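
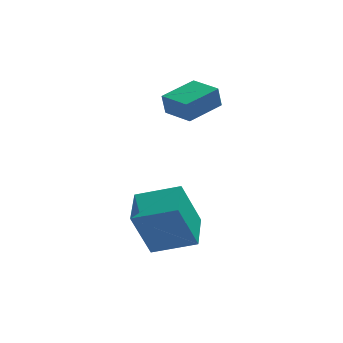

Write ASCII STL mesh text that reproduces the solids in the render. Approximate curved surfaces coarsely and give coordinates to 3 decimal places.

solid 
facet normal -0.910 0.261 -0.321
outer loop
vertex -3.25 -4.191 -0.9
vertex -2.917 -2.638 -0.584
vertex -2.504 -3.96 -2.827
endloop
endfacet
facet normal -0.205 -0.959 -0.194
outer loop
vertex -0.883 -4.422 -2.256
vertex -3.25 -4.191 -0.9
vertex -2.504 -3.96 -2.827
endloop
endfacet
facet normal -0.911 0.260 -0.321
outer loop
vertex -2.504 -3.96 -2.827
vertex -2.917 -2.638 -0.584
vertex -2.171 -2.406 -2.512
endloop
endfacet
facet normal 0.358 0.111 -0.927
outer loop
vertex -2.171 -2.406 -2.512
vertex -0.883 -4.422 -2.256
vertex -2.504 -3.96 -2.827
endloop
endfacet
facet normal -0.358 -0.112 0.927
outer loop
vertex -3.25 -4.191 -0.9
vertex -1.296 -3.1 -0.013
vertex -2.917 -2.638 -0.584
endloop
endfacet
facet normal -0.205 -0.959 -0.195
outer loop
vertex -1.629 -4.654 -0.328
vertex -3.25 -4.191 -0.9
vertex -0.883 -4.422 -2.256
endloop
endfacet
facet normal -0.359 -0.111 0.927
outer loop
vertex -1.629 -4.654 -0.328
vertex -1.296 -3.1 -0.013
vertex -3.25 -4.191 -0.9
endloop
endfacet
facet normal 0.205 0.959 0.195
outer loop
vertex -2.917 -2.638 -0.584
vertex -1.296 -3.1 -0.013
vertex -2.171 -2.406 -2.512
endloop
endfacet
facet normal 0.359 0.112 -0.927
outer loop
vertex -0.55 -2.869 -1.94
vertex -0.883 -4.422 -2.256
vertex -2.171 -2.406 -2.512
endloop
endfacet
facet normal 0.205 0.959 0.194
outer loop
vertex -2.171 -2.406 -2.512
vertex -1.296 -3.1 -0.013
vertex -0.55 -2.869 -1.94
endloop
endfacet
facet normal 0.911 -0.261 0.321
outer loop
vertex -0.55 -2.869 -1.94
vertex -1.629 -4.654 -0.328
vertex -0.883 -4.422 -2.256
endloop
endfacet
facet normal 0.911 -0.260 0.321
outer loop
vertex -1.296 -3.1 -0.013
vertex -1.629 -4.654 -0.328
vertex -0.55 -2.869 -1.94
endloop
endfacet
facet normal -0.568 0.823 -0.022
outer loop
vertex -1.542 0.303 2.907
vertex -0.218 1.224 3.208
vertex -1.391 0.383 2.003
endloop
endfacet
facet normal -0.807 -0.561 -0.184
outer loop
vertex -0.642 -0.704 2.032
vertex -1.542 0.303 2.907
vertex -1.391 0.383 2.003
endloop
endfacet
facet normal -0.567 0.823 -0.022
outer loop
vertex -1.391 0.383 2.003
vertex -0.218 1.224 3.208
vertex -0.068 1.303 2.304
endloop
endfacet
facet normal 0.163 0.086 -0.983
outer loop
vertex -0.068 1.303 2.304
vertex -0.642 -0.704 2.032
vertex -1.391 0.383 2.003
endloop
endfacet
facet normal -0.163 -0.086 0.983
outer loop
vertex -1.542 0.303 2.907
vertex 0.531 0.137 3.237
vertex -0.218 1.224 3.208
endloop
endfacet
facet normal -0.807 -0.562 -0.183
outer loop
vertex -0.792 -0.783 2.936
vertex -1.542 0.303 2.907
vertex -0.642 -0.704 2.032
endloop
endfacet
facet normal -0.163 -0.087 0.983
outer loop
vertex -0.792 -0.783 2.936
vertex 0.531 0.137 3.237
vertex -1.542 0.303 2.907
endloop
endfacet
facet normal 0.807 0.561 0.183
outer loop
vertex -0.218 1.224 3.208
vertex 0.531 0.137 3.237
vertex -0.068 1.303 2.304
endloop
endfacet
facet normal 0.163 0.087 -0.983
outer loop
vertex 0.682 0.217 2.333
vertex -0.642 -0.704 2.032
vertex -0.068 1.303 2.304
endloop
endfacet
facet normal 0.806 0.562 0.184
outer loop
vertex -0.068 1.303 2.304
vertex 0.531 0.137 3.237
vertex 0.682 0.217 2.333
endloop
endfacet
facet normal 0.567 -0.823 0.022
outer loop
vertex 0.682 0.217 2.333
vertex -0.792 -0.783 2.936
vertex -0.642 -0.704 2.032
endloop
endfacet
facet normal 0.567 -0.823 0.022
outer loop
vertex 0.531 0.137 3.237
vertex -0.792 -0.783 2.936
vertex 0.682 0.217 2.333
endloop
endfacet

endsolid


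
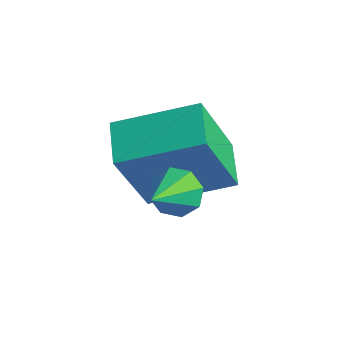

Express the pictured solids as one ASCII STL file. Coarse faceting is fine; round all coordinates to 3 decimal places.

solid 
facet normal -0.579 -0.744 -0.332
outer loop
vertex 1.599 1.953 -0.563
vertex 0.711 2.531 -0.309
vertex 1.605 2.757 -2.373
endloop
endfacet
facet normal 0.815 -0.531 -0.233
outer loop
vertex 2.689 4.149 -1.751
vertex 1.599 1.953 -0.563
vertex 1.605 2.757 -2.373
endloop
endfacet
facet normal -0.580 -0.743 -0.333
outer loop
vertex 1.605 2.757 -2.373
vertex 0.711 2.531 -0.309
vertex 0.717 3.336 -2.118
endloop
endfacet
facet normal 0.003 0.406 -0.914
outer loop
vertex 0.717 3.336 -2.118
vertex 2.689 4.149 -1.751
vertex 1.605 2.757 -2.373
endloop
endfacet
facet normal -0.003 -0.406 0.914
outer loop
vertex 1.599 1.953 -0.563
vertex 1.795 3.923 0.313
vertex 0.711 2.531 -0.309
endloop
endfacet
facet normal 0.815 -0.531 -0.233
outer loop
vertex 2.683 3.344 0.058
vertex 1.599 1.953 -0.563
vertex 2.689 4.149 -1.751
endloop
endfacet
facet normal -0.002 -0.406 0.914
outer loop
vertex 2.683 3.344 0.058
vertex 1.795 3.923 0.313
vertex 1.599 1.953 -0.563
endloop
endfacet
facet normal -0.815 0.530 0.233
outer loop
vertex 0.711 2.531 -0.309
vertex 1.795 3.923 0.313
vertex 0.717 3.336 -2.118
endloop
endfacet
facet normal 0.003 0.406 -0.914
outer loop
vertex 1.801 4.727 -1.497
vertex 2.689 4.149 -1.751
vertex 0.717 3.336 -2.118
endloop
endfacet
facet normal -0.815 0.531 0.233
outer loop
vertex 0.717 3.336 -2.118
vertex 1.795 3.923 0.313
vertex 1.801 4.727 -1.497
endloop
endfacet
facet normal 0.579 0.744 0.333
outer loop
vertex 1.801 4.727 -1.497
vertex 2.683 3.344 0.058
vertex 2.689 4.149 -1.751
endloop
endfacet
facet normal 0.580 0.744 0.332
outer loop
vertex 1.795 3.923 0.313
vertex 2.683 3.344 0.058
vertex 1.801 4.727 -1.497
endloop
endfacet
facet normal -0.382 0.719 -0.581
outer loop
vertex 3.248 2.826 -0.554
vertex 2.875 2.462 -0.759
vertex 2.884 2.817 -0.326
endloop
endfacet
facet normal 0.482 0.389 0.785
outer loop
vertex 3.248 2.826 -0.554
vertex 2.884 2.817 -0.326
vertex 3.385 1.498 0.019
endloop
endfacet
facet normal -0.380 0.719 -0.582
outer loop
vertex 2.884 2.817 -0.326
vertex 2.875 2.462 -0.759
vertex 2.515 2.6 -0.353
endloop
endfacet
facet normal -0.179 0.185 0.966
outer loop
vertex 2.884 2.817 -0.326
vertex 2.515 2.6 -0.353
vertex 3.385 1.498 0.019
endloop
endfacet
facet normal -0.381 0.718 -0.582
outer loop
vertex 2.515 2.6 -0.353
vertex 2.875 2.462 -0.759
vertex 2.357 2.302 -0.617
endloop
endfacet
facet normal -0.653 -0.278 0.704
outer loop
vertex 2.515 2.6 -0.353
vertex 2.357 2.302 -0.617
vertex 3.385 1.498 0.019
endloop
endfacet
facet normal -0.381 0.719 -0.581
outer loop
vertex 2.357 2.302 -0.617
vertex 2.875 2.462 -0.759
vertex 2.502 2.098 -0.965
endloop
endfacet
facet normal -0.665 -0.731 0.151
outer loop
vertex 2.357 2.302 -0.617
vertex 2.502 2.098 -0.965
vertex 3.385 1.498 0.019
endloop
endfacet
facet normal -0.381 0.719 -0.581
outer loop
vertex 2.502 2.098 -0.965
vertex 2.875 2.462 -0.759
vertex 2.865 2.107 -1.192
endloop
endfacet
facet normal -0.207 -0.907 -0.367
outer loop
vertex 2.502 2.098 -0.965
vertex 2.865 2.107 -1.192
vertex 3.385 1.498 0.019
endloop
endfacet
facet normal -0.382 0.719 -0.581
outer loop
vertex 2.865 2.107 -1.192
vertex 2.875 2.462 -0.759
vertex 3.234 2.324 -1.166
endloop
endfacet
facet normal 0.452 -0.704 -0.548
outer loop
vertex 2.865 2.107 -1.192
vertex 3.234 2.324 -1.166
vertex 3.385 1.498 0.019
endloop
endfacet
facet normal -0.382 0.719 -0.581
outer loop
vertex 3.234 2.324 -1.166
vertex 2.875 2.462 -0.759
vertex 3.392 2.621 -0.902
endloop
endfacet
facet normal 0.928 -0.240 -0.285
outer loop
vertex 3.234 2.324 -1.166
vertex 3.392 2.621 -0.902
vertex 3.385 1.498 0.019
endloop
endfacet
facet normal -0.382 0.719 -0.581
outer loop
vertex 3.392 2.621 -0.902
vertex 2.875 2.462 -0.759
vertex 3.248 2.826 -0.554
endloop
endfacet
facet normal 0.941 0.211 0.265
outer loop
vertex 3.392 2.621 -0.902
vertex 3.248 2.826 -0.554
vertex 3.385 1.498 0.019
endloop
endfacet

endsolid


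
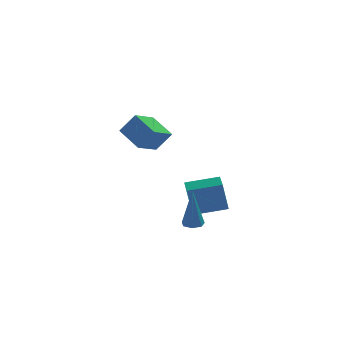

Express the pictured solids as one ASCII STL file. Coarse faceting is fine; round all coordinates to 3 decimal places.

solid 
facet normal -0.582 0.126 -0.804
outer loop
vertex -1.436 -3.435 3.329
vertex -2.145 -2.406 4.003
vertex -0.556 -2.507 2.837
endloop
endfacet
facet normal 0.499 -0.725 -0.475
outer loop
vertex 0.125 -2.654 3.777
vertex -1.436 -3.435 3.329
vertex -0.556 -2.507 2.837
endloop
endfacet
facet normal -0.582 0.126 -0.804
outer loop
vertex -0.556 -2.507 2.837
vertex -2.145 -2.406 4.003
vertex -1.265 -1.478 3.511
endloop
endfacet
facet normal 0.642 0.677 -0.359
outer loop
vertex -1.265 -1.478 3.511
vertex 0.125 -2.654 3.777
vertex -0.556 -2.507 2.837
endloop
endfacet
facet normal -0.642 -0.677 0.359
outer loop
vertex -1.436 -3.435 3.329
vertex -1.464 -2.553 4.943
vertex -2.145 -2.406 4.003
endloop
endfacet
facet normal 0.499 -0.725 -0.475
outer loop
vertex -0.755 -3.582 4.269
vertex -1.436 -3.435 3.329
vertex 0.125 -2.654 3.777
endloop
endfacet
facet normal -0.642 -0.677 0.359
outer loop
vertex -0.755 -3.582 4.269
vertex -1.464 -2.553 4.943
vertex -1.436 -3.435 3.329
endloop
endfacet
facet normal -0.499 0.725 0.475
outer loop
vertex -2.145 -2.406 4.003
vertex -1.464 -2.553 4.943
vertex -1.265 -1.478 3.511
endloop
endfacet
facet normal 0.642 0.677 -0.359
outer loop
vertex -0.584 -1.625 4.451
vertex 0.125 -2.654 3.777
vertex -1.265 -1.478 3.511
endloop
endfacet
facet normal -0.499 0.725 0.475
outer loop
vertex -1.265 -1.478 3.511
vertex -1.464 -2.553 4.943
vertex -0.584 -1.625 4.451
endloop
endfacet
facet normal 0.582 -0.126 0.804
outer loop
vertex -0.584 -1.625 4.451
vertex -0.755 -3.582 4.269
vertex 0.125 -2.654 3.777
endloop
endfacet
facet normal 0.582 -0.126 0.804
outer loop
vertex -1.464 -2.553 4.943
vertex -0.755 -3.582 4.269
vertex -0.584 -1.625 4.451
endloop
endfacet
facet normal -0.981 0.033 -0.191
outer loop
vertex 1.141 0.189 -0.81
vertex 1.131 0.997 -0.621
vertex 1.491 0.597 -2.538
endloop
endfacet
facet normal 0.012 -0.974 -0.227
outer loop
vertex 3.129 0.543 -2.219
vertex 1.141 0.189 -0.81
vertex 1.491 0.597 -2.538
endloop
endfacet
facet normal -0.981 0.033 -0.191
outer loop
vertex 1.491 0.597 -2.538
vertex 1.131 0.997 -0.621
vertex 1.481 1.405 -2.349
endloop
endfacet
facet normal 0.193 0.226 -0.955
outer loop
vertex 1.481 1.405 -2.349
vertex 3.129 0.543 -2.219
vertex 1.491 0.597 -2.538
endloop
endfacet
facet normal -0.193 -0.226 0.955
outer loop
vertex 1.141 0.189 -0.81
vertex 2.769 0.943 -0.302
vertex 1.131 0.997 -0.621
endloop
endfacet
facet normal 0.012 -0.974 -0.227
outer loop
vertex 2.779 0.135 -0.491
vertex 1.141 0.189 -0.81
vertex 3.129 0.543 -2.219
endloop
endfacet
facet normal -0.193 -0.226 0.955
outer loop
vertex 2.779 0.135 -0.491
vertex 2.769 0.943 -0.302
vertex 1.141 0.189 -0.81
endloop
endfacet
facet normal -0.012 0.974 0.227
outer loop
vertex 1.131 0.997 -0.621
vertex 2.769 0.943 -0.302
vertex 1.481 1.405 -2.349
endloop
endfacet
facet normal 0.193 0.226 -0.955
outer loop
vertex 3.119 1.351 -2.03
vertex 3.129 0.543 -2.219
vertex 1.481 1.405 -2.349
endloop
endfacet
facet normal -0.012 0.974 0.227
outer loop
vertex 1.481 1.405 -2.349
vertex 2.769 0.943 -0.302
vertex 3.119 1.351 -2.03
endloop
endfacet
facet normal 0.981 -0.033 0.191
outer loop
vertex 3.119 1.351 -2.03
vertex 2.779 0.135 -0.491
vertex 3.129 0.543 -2.219
endloop
endfacet
facet normal 0.981 -0.033 0.191
outer loop
vertex 2.769 0.943 -0.302
vertex 2.779 0.135 -0.491
vertex 3.119 1.351 -2.03
endloop
endfacet
facet normal 0.029 0.109 -0.994
outer loop
vertex 1.487 -2.248 -2.078
vertex 1.162 -1.844 -2.043
vertex 1.681 -1.844 -2.028
endloop
endfacet
facet normal 0.875 -0.444 0.193
outer loop
vertex 1.487 -2.248 -2.078
vertex 1.681 -1.844 -2.028
vertex 1.098 -2.076 0.083
endloop
endfacet
facet normal 0.029 0.107 -0.994
outer loop
vertex 1.681 -1.844 -2.028
vertex 1.162 -1.844 -2.043
vertex 1.484 -1.44 -1.99
endloop
endfacet
facet normal 0.872 0.398 0.285
outer loop
vertex 1.681 -1.844 -2.028
vertex 1.484 -1.44 -1.99
vertex 1.098 -2.076 0.083
endloop
endfacet
facet normal 0.029 0.107 -0.994
outer loop
vertex 1.484 -1.44 -1.99
vertex 1.162 -1.844 -2.043
vertex 1.044 -1.34 -1.992
endloop
endfacet
facet normal 0.208 0.923 0.322
outer loop
vertex 1.484 -1.44 -1.99
vertex 1.044 -1.34 -1.992
vertex 1.098 -2.076 0.083
endloop
endfacet
facet normal 0.030 0.108 -0.994
outer loop
vertex 1.044 -1.34 -1.992
vertex 1.162 -1.844 -2.043
vertex 0.692 -1.62 -2.033
endloop
endfacet
facet normal -0.618 0.736 0.277
outer loop
vertex 1.044 -1.34 -1.992
vertex 0.692 -1.62 -2.033
vertex 1.098 -2.076 0.083
endloop
endfacet
facet normal 0.031 0.109 -0.994
outer loop
vertex 0.692 -1.62 -2.033
vertex 1.162 -1.844 -2.043
vertex 0.694 -2.069 -2.082
endloop
endfacet
facet normal -0.983 -0.024 0.183
outer loop
vertex 0.692 -1.62 -2.033
vertex 0.694 -2.069 -2.082
vertex 1.098 -2.076 0.083
endloop
endfacet
facet normal 0.030 0.109 -0.994
outer loop
vertex 0.694 -2.069 -2.082
vertex 1.162 -1.844 -2.043
vertex 1.048 -2.348 -2.102
endloop
endfacet
facet normal -0.611 -0.784 0.112
outer loop
vertex 0.694 -2.069 -2.082
vertex 1.048 -2.348 -2.102
vertex 1.098 -2.076 0.083
endloop
endfacet
facet normal 0.029 0.110 -0.994
outer loop
vertex 1.048 -2.348 -2.102
vertex 1.162 -1.844 -2.043
vertex 1.487 -2.248 -2.078
endloop
endfacet
facet normal 0.215 -0.970 0.116
outer loop
vertex 1.048 -2.348 -2.102
vertex 1.487 -2.248 -2.078
vertex 1.098 -2.076 0.083
endloop
endfacet

endsolid


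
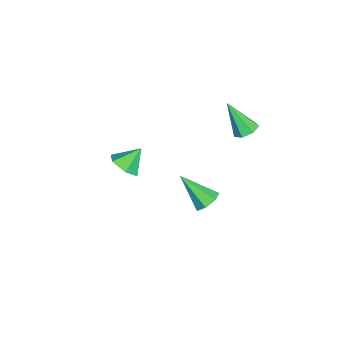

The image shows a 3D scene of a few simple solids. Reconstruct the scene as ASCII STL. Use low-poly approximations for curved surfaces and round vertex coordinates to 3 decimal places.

solid 
facet normal 0.223 0.683 -0.696
outer loop
vertex 4.287 1.257 -0.076
vertex 4.016 0.881 -0.532
vertex 3.737 1.342 -0.169
endloop
endfacet
facet normal -0.078 0.463 0.883
outer loop
vertex 4.287 1.257 -0.076
vertex 3.737 1.342 -0.169
vertex 3.624 -0.321 0.692
endloop
endfacet
facet normal 0.223 0.683 -0.696
outer loop
vertex 3.737 1.342 -0.169
vertex 4.016 0.881 -0.532
vertex 3.397 1.08 -0.535
endloop
endfacet
facet normal -0.797 0.319 0.512
outer loop
vertex 3.737 1.342 -0.169
vertex 3.397 1.08 -0.535
vertex 3.624 -0.321 0.692
endloop
endfacet
facet normal 0.223 0.683 -0.696
outer loop
vertex 3.397 1.08 -0.535
vertex 4.016 0.881 -0.532
vertex 3.523 0.668 -0.899
endloop
endfacet
facet normal -0.971 -0.227 -0.079
outer loop
vertex 3.397 1.08 -0.535
vertex 3.523 0.668 -0.899
vertex 3.624 -0.321 0.692
endloop
endfacet
facet normal 0.222 0.684 -0.695
outer loop
vertex 3.523 0.668 -0.899
vertex 4.016 0.881 -0.532
vertex 4.02 0.417 -0.987
endloop
endfacet
facet normal -0.465 -0.765 -0.446
outer loop
vertex 3.523 0.668 -0.899
vertex 4.02 0.417 -0.987
vertex 3.624 -0.321 0.692
endloop
endfacet
facet normal 0.222 0.684 -0.695
outer loop
vertex 4.02 0.417 -0.987
vertex 4.016 0.881 -0.532
vertex 4.514 0.515 -0.733
endloop
endfacet
facet normal 0.336 -0.889 -0.311
outer loop
vertex 4.02 0.417 -0.987
vertex 4.514 0.515 -0.733
vertex 3.624 -0.321 0.692
endloop
endfacet
facet normal 0.222 0.684 -0.695
outer loop
vertex 4.514 0.515 -0.733
vertex 4.016 0.881 -0.532
vertex 4.633 0.889 -0.327
endloop
endfacet
facet normal 0.833 -0.507 0.223
outer loop
vertex 4.514 0.515 -0.733
vertex 4.633 0.889 -0.327
vertex 3.624 -0.321 0.692
endloop
endfacet
facet normal 0.222 0.683 -0.695
outer loop
vertex 4.633 0.889 -0.327
vertex 4.016 0.881 -0.532
vertex 4.287 1.257 -0.076
endloop
endfacet
facet normal 0.649 0.095 0.755
outer loop
vertex 4.633 0.889 -0.327
vertex 4.287 1.257 -0.076
vertex 3.624 -0.321 0.692
endloop
endfacet
facet normal 0.162 0.501 -0.850
outer loop
vertex 0.605 2.418 1.137
vertex 0.173 2.076 0.853
vertex 0.104 2.612 1.156
endloop
endfacet
facet normal 0.261 0.601 0.755
outer loop
vertex 0.605 2.418 1.137
vertex 0.104 2.612 1.156
vertex -0.113 1.184 2.367
endloop
endfacet
facet normal 0.161 0.501 -0.850
outer loop
vertex 0.104 2.612 1.156
vertex 0.173 2.076 0.853
vertex -0.345 2.402 0.947
endloop
endfacet
facet normal -0.551 0.587 0.593
outer loop
vertex 0.104 2.612 1.156
vertex -0.345 2.402 0.947
vertex -0.113 1.184 2.367
endloop
endfacet
facet normal 0.161 0.501 -0.851
outer loop
vertex -0.345 2.402 0.947
vertex 0.173 2.076 0.853
vertex -0.404 1.947 0.668
endloop
endfacet
facet normal -0.984 0.019 0.177
outer loop
vertex -0.345 2.402 0.947
vertex -0.404 1.947 0.668
vertex -0.113 1.184 2.367
endloop
endfacet
facet normal 0.161 0.500 -0.851
outer loop
vertex -0.404 1.947 0.668
vertex 0.173 2.076 0.853
vertex -0.028 1.588 0.528
endloop
endfacet
facet normal -0.714 -0.677 -0.182
outer loop
vertex -0.404 1.947 0.668
vertex -0.028 1.588 0.528
vertex -0.113 1.184 2.367
endloop
endfacet
facet normal 0.161 0.500 -0.851
outer loop
vertex -0.028 1.588 0.528
vertex 0.173 2.076 0.853
vertex 0.499 1.597 0.633
endloop
endfacet
facet normal 0.059 -0.976 -0.212
outer loop
vertex -0.028 1.588 0.528
vertex 0.499 1.597 0.633
vertex -0.113 1.184 2.367
endloop
endfacet
facet normal 0.162 0.501 -0.850
outer loop
vertex 0.499 1.597 0.633
vertex 0.173 2.076 0.853
vertex 0.781 1.966 0.904
endloop
endfacet
facet normal 0.750 -0.653 0.109
outer loop
vertex 0.499 1.597 0.633
vertex 0.781 1.966 0.904
vertex -0.113 1.184 2.367
endloop
endfacet
facet normal 0.162 0.501 -0.850
outer loop
vertex 0.781 1.966 0.904
vertex 0.173 2.076 0.853
vertex 0.605 2.418 1.137
endloop
endfacet
facet normal 0.840 0.049 0.540
outer loop
vertex 0.781 1.966 0.904
vertex 0.605 2.418 1.137
vertex -0.113 1.184 2.367
endloop
endfacet
facet normal 0.419 -0.576 -0.702
outer loop
vertex -1.308 -4.097 -3.71
vertex -1.668 -3.63 -4.308
vertex -0.906 -3.428 -4.019
endloop
endfacet
facet normal 0.455 0.133 0.880
outer loop
vertex -1.308 -4.097 -3.71
vertex -0.906 -3.428 -4.019
vertex -2.192 -2.91 -3.432
endloop
endfacet
facet normal 0.419 -0.577 -0.701
outer loop
vertex -0.906 -3.428 -4.019
vertex -1.668 -3.63 -4.308
vertex -1.266 -2.961 -4.618
endloop
endfacet
facet normal 0.481 0.808 0.341
outer loop
vertex -0.906 -3.428 -4.019
vertex -1.266 -2.961 -4.618
vertex -2.192 -2.91 -3.432
endloop
endfacet
facet normal 0.419 -0.577 -0.701
outer loop
vertex -1.266 -2.961 -4.618
vertex -1.668 -3.63 -4.308
vertex -2.028 -3.163 -4.907
endloop
endfacet
facet normal -0.185 0.965 -0.186
outer loop
vertex -1.266 -2.961 -4.618
vertex -2.028 -3.163 -4.907
vertex -2.192 -2.91 -3.432
endloop
endfacet
facet normal 0.420 -0.576 -0.701
outer loop
vertex -2.028 -3.163 -4.907
vertex -1.668 -3.63 -4.308
vertex -2.43 -3.833 -4.598
endloop
endfacet
facet normal -0.878 0.446 -0.174
outer loop
vertex -2.028 -3.163 -4.907
vertex -2.43 -3.833 -4.598
vertex -2.192 -2.91 -3.432
endloop
endfacet
facet normal 0.420 -0.576 -0.701
outer loop
vertex -2.43 -3.833 -4.598
vertex -1.668 -3.63 -4.308
vertex -2.07 -4.299 -3.999
endloop
endfacet
facet normal -0.903 -0.228 0.365
outer loop
vertex -2.43 -3.833 -4.598
vertex -2.07 -4.299 -3.999
vertex -2.192 -2.91 -3.432
endloop
endfacet
facet normal 0.419 -0.576 -0.702
outer loop
vertex -2.07 -4.299 -3.999
vertex -1.668 -3.63 -4.308
vertex -1.308 -4.097 -3.71
endloop
endfacet
facet normal -0.236 -0.385 0.892
outer loop
vertex -2.07 -4.299 -3.999
vertex -1.308 -4.097 -3.71
vertex -2.192 -2.91 -3.432
endloop
endfacet

endsolid


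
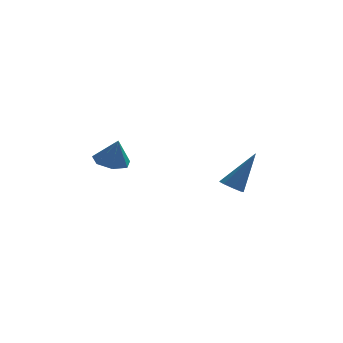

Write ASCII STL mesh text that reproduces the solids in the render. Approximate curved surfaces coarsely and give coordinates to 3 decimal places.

solid 
facet normal -0.224 0.176 -0.959
outer loop
vertex -2.061 0.998 2.16
vertex -2.67 1.48 2.391
vertex -1.897 1.676 2.246
endloop
endfacet
facet normal 0.930 -0.258 0.261
outer loop
vertex -2.061 0.998 2.16
vertex -1.897 1.676 2.246
vertex -2.39 1.26 3.589
endloop
endfacet
facet normal -0.225 0.177 -0.958
outer loop
vertex -1.897 1.676 2.246
vertex -2.67 1.48 2.391
vertex -2.315 2.207 2.442
endloop
endfacet
facet normal 0.780 0.456 0.428
outer loop
vertex -1.897 1.676 2.246
vertex -2.315 2.207 2.442
vertex -2.39 1.26 3.589
endloop
endfacet
facet normal -0.224 0.177 -0.958
outer loop
vertex -2.315 2.207 2.442
vertex -2.67 1.48 2.391
vertex -3.0 2.19 2.599
endloop
endfacet
facet normal 0.127 0.761 0.636
outer loop
vertex -2.315 2.207 2.442
vertex -3.0 2.19 2.599
vertex -2.39 1.26 3.589
endloop
endfacet
facet normal -0.224 0.177 -0.959
outer loop
vertex -3.0 2.19 2.599
vertex -2.67 1.48 2.391
vertex -3.436 1.639 2.599
endloop
endfacet
facet normal -0.536 0.425 0.729
outer loop
vertex -3.0 2.19 2.599
vertex -3.436 1.639 2.599
vertex -2.39 1.26 3.589
endloop
endfacet
facet normal -0.224 0.176 -0.959
outer loop
vertex -3.436 1.639 2.599
vertex -2.67 1.48 2.391
vertex -3.296 0.968 2.443
endloop
endfacet
facet normal -0.711 -0.297 0.638
outer loop
vertex -3.436 1.639 2.599
vertex -3.296 0.968 2.443
vertex -2.39 1.26 3.589
endloop
endfacet
facet normal -0.224 0.176 -0.959
outer loop
vertex -3.296 0.968 2.443
vertex -2.67 1.48 2.391
vertex -2.684 0.683 2.248
endloop
endfacet
facet normal -0.265 -0.863 0.430
outer loop
vertex -3.296 0.968 2.443
vertex -2.684 0.683 2.248
vertex -2.39 1.26 3.589
endloop
endfacet
facet normal -0.224 0.176 -0.959
outer loop
vertex -2.684 0.683 2.248
vertex -2.67 1.48 2.391
vertex -2.061 0.998 2.16
endloop
endfacet
facet normal 0.465 -0.846 0.262
outer loop
vertex -2.684 0.683 2.248
vertex -2.061 0.998 2.16
vertex -2.39 1.26 3.589
endloop
endfacet
facet normal -0.517 -0.220 -0.827
outer loop
vertex 2.734 2.549 0.049
vertex 2.363 2.233 0.365
vertex 2.392 2.789 0.199
endloop
endfacet
facet normal 0.491 0.841 -0.228
outer loop
vertex 2.734 2.549 0.049
vertex 2.392 2.789 0.199
vertex 3.437 2.687 2.075
endloop
endfacet
facet normal -0.519 -0.219 -0.826
outer loop
vertex 2.392 2.789 0.199
vertex 2.363 2.233 0.365
vertex 2.034 2.703 0.447
endloop
endfacet
facet normal -0.143 0.981 0.133
outer loop
vertex 2.392 2.789 0.199
vertex 2.034 2.703 0.447
vertex 3.437 2.687 2.075
endloop
endfacet
facet normal -0.518 -0.218 -0.827
outer loop
vertex 2.034 2.703 0.447
vertex 2.363 2.233 0.365
vertex 1.868 2.343 0.646
endloop
endfacet
facet normal -0.615 0.579 0.535
outer loop
vertex 2.034 2.703 0.447
vertex 1.868 2.343 0.646
vertex 3.437 2.687 2.075
endloop
endfacet
facet normal -0.518 -0.219 -0.827
outer loop
vertex 1.868 2.343 0.646
vertex 2.363 2.233 0.365
vertex 1.993 1.918 0.68
endloop
endfacet
facet normal -0.652 -0.132 0.747
outer loop
vertex 1.868 2.343 0.646
vertex 1.993 1.918 0.68
vertex 3.437 2.687 2.075
endloop
endfacet
facet normal -0.517 -0.220 -0.827
outer loop
vertex 1.993 1.918 0.68
vertex 2.363 2.233 0.365
vertex 2.335 1.678 0.53
endloop
endfacet
facet normal -0.231 -0.731 0.642
outer loop
vertex 1.993 1.918 0.68
vertex 2.335 1.678 0.53
vertex 3.437 2.687 2.075
endloop
endfacet
facet normal -0.520 -0.219 -0.826
outer loop
vertex 2.335 1.678 0.53
vertex 2.363 2.233 0.365
vertex 2.693 1.763 0.282
endloop
endfacet
facet normal 0.402 -0.871 0.282
outer loop
vertex 2.335 1.678 0.53
vertex 2.693 1.763 0.282
vertex 3.437 2.687 2.075
endloop
endfacet
facet normal -0.519 -0.218 -0.826
outer loop
vertex 2.693 1.763 0.282
vertex 2.363 2.233 0.365
vertex 2.858 2.124 0.083
endloop
endfacet
facet normal 0.875 -0.468 -0.122
outer loop
vertex 2.693 1.763 0.282
vertex 2.858 2.124 0.083
vertex 3.437 2.687 2.075
endloop
endfacet
facet normal -0.519 -0.218 -0.827
outer loop
vertex 2.858 2.124 0.083
vertex 2.363 2.233 0.365
vertex 2.734 2.549 0.049
endloop
endfacet
facet normal 0.912 0.239 -0.333
outer loop
vertex 2.858 2.124 0.083
vertex 2.734 2.549 0.049
vertex 3.437 2.687 2.075
endloop
endfacet

endsolid


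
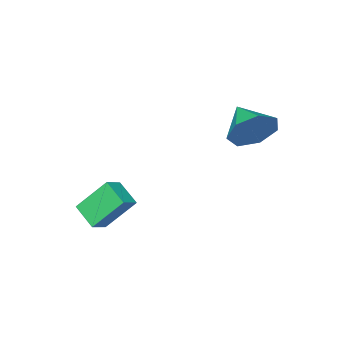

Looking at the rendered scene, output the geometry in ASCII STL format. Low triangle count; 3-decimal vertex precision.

solid 
facet normal 0.270 0.891 -0.365
outer loop
vertex 0.04 -0.102 0.224
vertex -0.311 0.37 1.117
vertex 0.665 -0.013 0.904
endloop
endfacet
facet normal 0.441 -0.848 -0.295
outer loop
vertex 0.04 -0.102 0.224
vertex 0.665 -0.013 0.904
vertex -0.729 -1.01 1.683
endloop
endfacet
facet normal 0.270 0.891 -0.365
outer loop
vertex 0.665 -0.013 0.904
vertex -0.311 0.37 1.117
vertex 0.555 0.365 1.745
endloop
endfacet
facet normal 0.669 -0.641 0.376
outer loop
vertex 0.665 -0.013 0.904
vertex 0.555 0.365 1.745
vertex -0.729 -1.01 1.683
endloop
endfacet
facet normal 0.270 0.891 -0.365
outer loop
vertex 0.555 0.365 1.745
vertex -0.311 0.37 1.117
vertex -0.207 0.747 2.113
endloop
endfacet
facet normal 0.285 -0.307 0.908
outer loop
vertex 0.555 0.365 1.745
vertex -0.207 0.747 2.113
vertex -0.729 -1.01 1.683
endloop
endfacet
facet normal 0.270 0.891 -0.365
outer loop
vertex -0.207 0.747 2.113
vertex -0.311 0.37 1.117
vertex -1.047 0.845 1.731
endloop
endfacet
facet normal -0.421 -0.096 0.902
outer loop
vertex -0.207 0.747 2.113
vertex -1.047 0.845 1.731
vertex -0.729 -1.01 1.683
endloop
endfacet
facet normal 0.271 0.891 -0.365
outer loop
vertex -1.047 0.845 1.731
vertex -0.311 0.37 1.117
vertex -1.333 0.586 0.886
endloop
endfacet
facet normal -0.917 -0.167 0.362
outer loop
vertex -1.047 0.845 1.731
vertex -1.333 0.586 0.886
vertex -0.729 -1.01 1.683
endloop
endfacet
facet normal 0.271 0.891 -0.365
outer loop
vertex -1.333 0.586 0.886
vertex -0.311 0.37 1.117
vertex -0.849 0.164 0.216
endloop
endfacet
facet normal -0.830 -0.467 -0.306
outer loop
vertex -1.333 0.586 0.886
vertex -0.849 0.164 0.216
vertex -0.729 -1.01 1.683
endloop
endfacet
facet normal 0.270 0.891 -0.365
outer loop
vertex -0.849 0.164 0.216
vertex -0.311 0.37 1.117
vertex 0.04 -0.102 0.224
endloop
endfacet
facet normal -0.225 -0.770 -0.598
outer loop
vertex -0.849 0.164 0.216
vertex 0.04 -0.102 0.224
vertex -0.729 -1.01 1.683
endloop
endfacet
facet normal -0.871 -0.189 -0.453
outer loop
vertex 2.92 -3.489 -2.191
vertex 2.987 -2.406 -2.77
vertex 3.803 -4.276 -3.56
endloop
endfacet
facet normal -0.055 -0.880 0.471
outer loop
vertex 4.553 -4.114 -3.17
vertex 2.92 -3.489 -2.191
vertex 3.803 -4.276 -3.56
endloop
endfacet
facet normal -0.871 -0.188 -0.454
outer loop
vertex 3.803 -4.276 -3.56
vertex 2.987 -2.406 -2.77
vertex 3.871 -3.193 -4.139
endloop
endfacet
facet normal 0.488 -0.435 -0.757
outer loop
vertex 3.871 -3.193 -4.139
vertex 4.553 -4.114 -3.17
vertex 3.803 -4.276 -3.56
endloop
endfacet
facet normal -0.488 0.435 0.757
outer loop
vertex 2.92 -3.489 -2.191
vertex 3.737 -2.244 -2.38
vertex 2.987 -2.406 -2.77
endloop
endfacet
facet normal -0.055 -0.881 0.471
outer loop
vertex 3.669 -3.327 -1.801
vertex 2.92 -3.489 -2.191
vertex 4.553 -4.114 -3.17
endloop
endfacet
facet normal -0.488 0.435 0.757
outer loop
vertex 3.669 -3.327 -1.801
vertex 3.737 -2.244 -2.38
vertex 2.92 -3.489 -2.191
endloop
endfacet
facet normal 0.055 0.881 -0.471
outer loop
vertex 2.987 -2.406 -2.77
vertex 3.737 -2.244 -2.38
vertex 3.871 -3.193 -4.139
endloop
endfacet
facet normal 0.488 -0.435 -0.757
outer loop
vertex 4.62 -3.031 -3.749
vertex 4.553 -4.114 -3.17
vertex 3.871 -3.193 -4.139
endloop
endfacet
facet normal 0.055 0.881 -0.471
outer loop
vertex 3.871 -3.193 -4.139
vertex 3.737 -2.244 -2.38
vertex 4.62 -3.031 -3.749
endloop
endfacet
facet normal 0.871 0.189 0.454
outer loop
vertex 4.62 -3.031 -3.749
vertex 3.669 -3.327 -1.801
vertex 4.553 -4.114 -3.17
endloop
endfacet
facet normal 0.871 0.188 0.454
outer loop
vertex 3.737 -2.244 -2.38
vertex 3.669 -3.327 -1.801
vertex 4.62 -3.031 -3.749
endloop
endfacet

endsolid


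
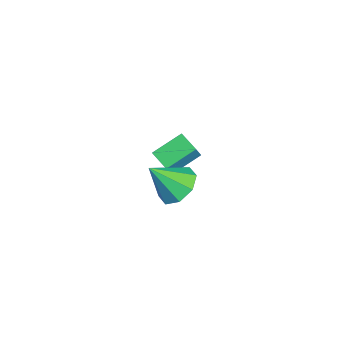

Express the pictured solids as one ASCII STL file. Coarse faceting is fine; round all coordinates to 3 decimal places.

solid 
facet normal -0.484 0.221 -0.847
outer loop
vertex -3.741 -3.49 -1.215
vertex -4.4 -2.107 -0.478
vertex -2.855 -2.882 -1.563
endloop
endfacet
facet normal 0.388 -0.813 -0.433
outer loop
vertex -2.26 -3.153 -0.522
vertex -3.741 -3.49 -1.215
vertex -2.855 -2.882 -1.563
endloop
endfacet
facet normal -0.484 0.220 -0.847
outer loop
vertex -2.855 -2.882 -1.563
vertex -4.4 -2.107 -0.478
vertex -3.514 -1.499 -0.827
endloop
endfacet
facet normal 0.785 0.538 -0.308
outer loop
vertex -3.514 -1.499 -0.827
vertex -2.26 -3.153 -0.522
vertex -2.855 -2.882 -1.563
endloop
endfacet
facet normal -0.784 -0.538 0.308
outer loop
vertex -3.741 -3.49 -1.215
vertex -3.805 -2.378 0.563
vertex -4.4 -2.107 -0.478
endloop
endfacet
facet normal 0.388 -0.814 -0.433
outer loop
vertex -3.146 -3.761 -0.173
vertex -3.741 -3.49 -1.215
vertex -2.26 -3.153 -0.522
endloop
endfacet
facet normal -0.785 -0.538 0.308
outer loop
vertex -3.146 -3.761 -0.173
vertex -3.805 -2.378 0.563
vertex -3.741 -3.49 -1.215
endloop
endfacet
facet normal -0.388 0.814 0.433
outer loop
vertex -4.4 -2.107 -0.478
vertex -3.805 -2.378 0.563
vertex -3.514 -1.499 -0.827
endloop
endfacet
facet normal 0.785 0.538 -0.308
outer loop
vertex -2.919 -1.77 0.215
vertex -2.26 -3.153 -0.522
vertex -3.514 -1.499 -0.827
endloop
endfacet
facet normal -0.388 0.813 0.433
outer loop
vertex -3.514 -1.499 -0.827
vertex -3.805 -2.378 0.563
vertex -2.919 -1.77 0.215
endloop
endfacet
facet normal 0.485 -0.220 0.847
outer loop
vertex -2.919 -1.77 0.215
vertex -3.146 -3.761 -0.173
vertex -2.26 -3.153 -0.522
endloop
endfacet
facet normal 0.484 -0.220 0.847
outer loop
vertex -3.805 -2.378 0.563
vertex -3.146 -3.761 -0.173
vertex -2.919 -1.77 0.215
endloop
endfacet
facet normal -0.048 0.652 -0.756
outer loop
vertex 2.677 -3.422 1.939
vertex 1.925 -2.87 2.463
vertex 2.994 -2.84 2.421
endloop
endfacet
facet normal 0.837 -0.539 0.100
outer loop
vertex 2.677 -3.422 1.939
vertex 2.994 -2.84 2.421
vertex 2.015 -4.09 3.877
endloop
endfacet
facet normal -0.048 0.652 -0.756
outer loop
vertex 2.994 -2.84 2.421
vertex 1.925 -2.87 2.463
vertex 2.684 -2.276 2.927
endloop
endfacet
facet normal 0.840 -0.025 0.543
outer loop
vertex 2.994 -2.84 2.421
vertex 2.684 -2.276 2.927
vertex 2.015 -4.09 3.877
endloop
endfacet
facet normal -0.049 0.653 -0.756
outer loop
vertex 2.684 -2.276 2.927
vertex 1.925 -2.87 2.463
vertex 1.93 -2.06 3.162
endloop
endfacet
facet normal 0.365 0.323 0.873
outer loop
vertex 2.684 -2.276 2.927
vertex 1.93 -2.06 3.162
vertex 2.015 -4.09 3.877
endloop
endfacet
facet normal -0.048 0.653 -0.756
outer loop
vertex 1.93 -2.06 3.162
vertex 1.925 -2.87 2.463
vertex 1.173 -2.318 2.987
endloop
endfacet
facet normal -0.312 0.304 0.900
outer loop
vertex 1.93 -2.06 3.162
vertex 1.173 -2.318 2.987
vertex 2.015 -4.09 3.877
endloop
endfacet
facet normal -0.047 0.653 -0.756
outer loop
vertex 1.173 -2.318 2.987
vertex 1.925 -2.87 2.463
vertex 0.856 -2.899 2.505
endloop
endfacet
facet normal -0.792 -0.071 0.607
outer loop
vertex 1.173 -2.318 2.987
vertex 0.856 -2.899 2.505
vertex 2.015 -4.09 3.877
endloop
endfacet
facet normal -0.047 0.652 -0.757
outer loop
vertex 0.856 -2.899 2.505
vertex 1.925 -2.87 2.463
vertex 1.166 -3.464 1.999
endloop
endfacet
facet normal -0.795 -0.584 0.165
outer loop
vertex 0.856 -2.899 2.505
vertex 1.166 -3.464 1.999
vertex 2.015 -4.09 3.877
endloop
endfacet
facet normal -0.049 0.653 -0.756
outer loop
vertex 1.166 -3.464 1.999
vertex 1.925 -2.87 2.463
vertex 1.92 -3.68 1.764
endloop
endfacet
facet normal -0.319 -0.933 -0.167
outer loop
vertex 1.166 -3.464 1.999
vertex 1.92 -3.68 1.764
vertex 2.015 -4.09 3.877
endloop
endfacet
facet normal -0.048 0.653 -0.756
outer loop
vertex 1.92 -3.68 1.764
vertex 1.925 -2.87 2.463
vertex 2.677 -3.422 1.939
endloop
endfacet
facet normal 0.356 -0.914 -0.193
outer loop
vertex 1.92 -3.68 1.764
vertex 2.677 -3.422 1.939
vertex 2.015 -4.09 3.877
endloop
endfacet

endsolid


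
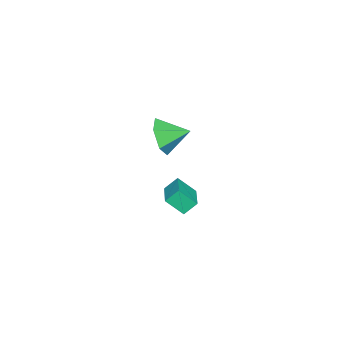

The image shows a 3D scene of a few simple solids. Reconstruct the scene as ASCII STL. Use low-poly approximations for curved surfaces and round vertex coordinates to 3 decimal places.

solid 
facet normal -0.895 -0.407 -0.180
outer loop
vertex 3.179 2.334 -2.402
vertex 2.982 3.094 -3.143
vertex 3.508 1.863 -2.973
endloop
endfacet
facet normal 0.182 -0.704 0.686
outer loop
vertex 4.878 2.486 -2.697
vertex 3.179 2.334 -2.402
vertex 3.508 1.863 -2.973
endloop
endfacet
facet normal -0.895 -0.407 -0.180
outer loop
vertex 3.508 1.863 -2.973
vertex 2.982 3.094 -3.143
vertex 3.311 2.623 -3.714
endloop
endfacet
facet normal 0.406 -0.582 -0.705
outer loop
vertex 3.311 2.623 -3.714
vertex 4.878 2.486 -2.697
vertex 3.508 1.863 -2.973
endloop
endfacet
facet normal -0.406 0.582 0.705
outer loop
vertex 3.179 2.334 -2.402
vertex 4.352 3.717 -2.867
vertex 2.982 3.094 -3.143
endloop
endfacet
facet normal 0.182 -0.704 0.686
outer loop
vertex 4.549 2.957 -2.126
vertex 3.179 2.334 -2.402
vertex 4.878 2.486 -2.697
endloop
endfacet
facet normal -0.406 0.582 0.705
outer loop
vertex 4.549 2.957 -2.126
vertex 4.352 3.717 -2.867
vertex 3.179 2.334 -2.402
endloop
endfacet
facet normal -0.182 0.704 -0.686
outer loop
vertex 2.982 3.094 -3.143
vertex 4.352 3.717 -2.867
vertex 3.311 2.623 -3.714
endloop
endfacet
facet normal 0.406 -0.582 -0.705
outer loop
vertex 4.681 3.246 -3.438
vertex 4.878 2.486 -2.697
vertex 3.311 2.623 -3.714
endloop
endfacet
facet normal -0.182 0.704 -0.686
outer loop
vertex 3.311 2.623 -3.714
vertex 4.352 3.717 -2.867
vertex 4.681 3.246 -3.438
endloop
endfacet
facet normal 0.895 0.407 0.180
outer loop
vertex 4.681 3.246 -3.438
vertex 4.549 2.957 -2.126
vertex 4.878 2.486 -2.697
endloop
endfacet
facet normal 0.895 0.407 0.180
outer loop
vertex 4.352 3.717 -2.867
vertex 4.549 2.957 -2.126
vertex 4.681 3.246 -3.438
endloop
endfacet
facet normal 0.286 -0.901 -0.326
outer loop
vertex -1.043 0.041 -4.156
vertex -1.372 -0.396 -3.237
vertex -2.048 -0.312 -4.061
endloop
endfacet
facet normal -0.315 0.734 -0.602
outer loop
vertex -1.043 0.041 -4.156
vertex -2.048 -0.312 -4.061
vertex -1.768 0.856 -2.783
endloop
endfacet
facet normal 0.285 -0.901 -0.326
outer loop
vertex -2.048 -0.312 -4.061
vertex -1.372 -0.396 -3.237
vertex -2.378 -0.749 -3.142
endloop
endfacet
facet normal -0.913 0.380 -0.147
outer loop
vertex -2.048 -0.312 -4.061
vertex -2.378 -0.749 -3.142
vertex -1.768 0.856 -2.783
endloop
endfacet
facet normal 0.285 -0.901 -0.326
outer loop
vertex -2.378 -0.749 -3.142
vertex -1.372 -0.396 -3.237
vertex -1.701 -0.833 -2.317
endloop
endfacet
facet normal -0.757 0.146 0.636
outer loop
vertex -2.378 -0.749 -3.142
vertex -1.701 -0.833 -2.317
vertex -1.768 0.856 -2.783
endloop
endfacet
facet normal 0.285 -0.901 -0.326
outer loop
vertex -1.701 -0.833 -2.317
vertex -1.372 -0.396 -3.237
vertex -0.695 -0.481 -2.412
endloop
endfacet
facet normal -0.002 0.266 0.964
outer loop
vertex -1.701 -0.833 -2.317
vertex -0.695 -0.481 -2.412
vertex -1.768 0.856 -2.783
endloop
endfacet
facet normal 0.285 -0.901 -0.326
outer loop
vertex -0.695 -0.481 -2.412
vertex -1.372 -0.396 -3.237
vertex -0.366 -0.044 -3.332
endloop
endfacet
facet normal 0.597 0.620 0.508
outer loop
vertex -0.695 -0.481 -2.412
vertex -0.366 -0.044 -3.332
vertex -1.768 0.856 -2.783
endloop
endfacet
facet normal 0.285 -0.901 -0.327
outer loop
vertex -0.366 -0.044 -3.332
vertex -1.372 -0.396 -3.237
vertex -1.043 0.041 -4.156
endloop
endfacet
facet normal 0.441 0.854 -0.274
outer loop
vertex -0.366 -0.044 -3.332
vertex -1.043 0.041 -4.156
vertex -1.768 0.856 -2.783
endloop
endfacet

endsolid


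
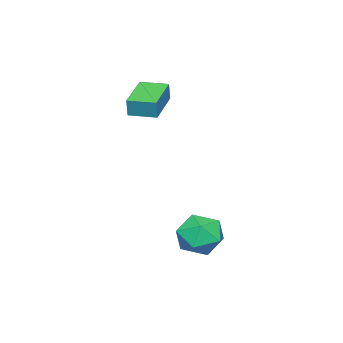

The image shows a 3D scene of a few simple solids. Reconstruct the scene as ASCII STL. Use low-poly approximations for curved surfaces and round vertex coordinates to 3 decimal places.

solid 
facet normal -0.945 -0.245 0.216
outer loop
vertex -0.902 -1.574 4.008
vertex -1.19 -0.471 3.998
vertex -1.072 -1.626 3.207
endloop
endfacet
facet normal 0.253 -0.967 0.009
outer loop
vertex 0.61 -1.189 2.822
vertex -0.902 -1.574 4.008
vertex -1.072 -1.626 3.207
endloop
endfacet
facet normal -0.945 -0.245 0.216
outer loop
vertex -1.072 -1.626 3.207
vertex -1.19 -0.471 3.998
vertex -1.36 -0.523 3.197
endloop
endfacet
facet normal -0.207 -0.063 -0.976
outer loop
vertex -1.36 -0.523 3.197
vertex 0.61 -1.189 2.822
vertex -1.072 -1.626 3.207
endloop
endfacet
facet normal 0.207 0.063 0.976
outer loop
vertex -0.902 -1.574 4.008
vertex 0.492 -0.034 3.613
vertex -1.19 -0.471 3.998
endloop
endfacet
facet normal 0.253 -0.967 0.009
outer loop
vertex 0.78 -1.137 3.623
vertex -0.902 -1.574 4.008
vertex 0.61 -1.189 2.822
endloop
endfacet
facet normal 0.207 0.063 0.976
outer loop
vertex 0.78 -1.137 3.623
vertex 0.492 -0.034 3.613
vertex -0.902 -1.574 4.008
endloop
endfacet
facet normal -0.253 0.967 -0.009
outer loop
vertex -1.19 -0.471 3.998
vertex 0.492 -0.034 3.613
vertex -1.36 -0.523 3.197
endloop
endfacet
facet normal -0.207 -0.063 -0.976
outer loop
vertex 0.322 -0.086 2.812
vertex 0.61 -1.189 2.822
vertex -1.36 -0.523 3.197
endloop
endfacet
facet normal -0.253 0.967 -0.009
outer loop
vertex -1.36 -0.523 3.197
vertex 0.492 -0.034 3.613
vertex 0.322 -0.086 2.812
endloop
endfacet
facet normal 0.945 0.245 -0.216
outer loop
vertex 0.322 -0.086 2.812
vertex 0.78 -1.137 3.623
vertex 0.61 -1.189 2.822
endloop
endfacet
facet normal 0.945 0.245 -0.216
outer loop
vertex 0.492 -0.034 3.613
vertex 0.78 -1.137 3.623
vertex 0.322 -0.086 2.812
endloop
endfacet
facet normal -0.889 0.391 0.238
outer loop
vertex 2.839 4.087 -1.477
vertex 2.623 3.277 -0.953
vertex 3.075 4.041 -0.518
endloop
endfacet
facet normal -0.403 0.904 0.143
outer loop
vertex 2.839 4.087 -1.477
vertex 3.075 4.041 -0.518
vertex 3.713 4.428 -1.166
endloop
endfacet
facet normal -0.144 0.842 -0.520
outer loop
vertex 2.839 4.087 -1.477
vertex 3.713 4.428 -1.166
vertex 3.656 3.903 -2.001
endloop
endfacet
facet normal -0.469 0.291 -0.834
outer loop
vertex 2.839 4.087 -1.477
vertex 3.656 3.903 -2.001
vertex 2.983 3.192 -1.87
endloop
endfacet
facet normal -0.930 0.011 -0.366
outer loop
vertex 2.839 4.087 -1.477
vertex 2.983 3.192 -1.87
vertex 2.623 3.277 -0.953
endloop
endfacet
facet normal 0.132 0.788 0.601
outer loop
vertex 3.713 4.428 -1.166
vertex 3.075 4.041 -0.518
vertex 4.037 3.828 -0.45
endloop
endfacet
facet normal -0.655 -0.042 0.755
outer loop
vertex 3.075 4.041 -0.518
vertex 2.623 3.277 -0.953
vertex 3.364 3.117 -0.319
endloop
endfacet
facet normal -0.722 -0.655 -0.223
outer loop
vertex 2.623 3.277 -0.953
vertex 2.983 3.192 -1.87
vertex 3.307 2.592 -1.154
endloop
endfacet
facet normal 0.024 -0.203 -0.979
outer loop
vertex 2.983 3.192 -1.87
vertex 3.656 3.903 -2.001
vertex 3.945 2.979 -1.802
endloop
endfacet
facet normal 0.551 0.689 -0.471
outer loop
vertex 3.656 3.903 -2.001
vertex 3.713 4.428 -1.166
vertex 4.397 3.743 -1.367
endloop
endfacet
facet normal 0.469 -0.291 0.834
outer loop
vertex 4.181 2.933 -0.843
vertex 4.037 3.828 -0.45
vertex 3.364 3.117 -0.319
endloop
endfacet
facet normal 0.144 -0.842 0.520
outer loop
vertex 4.181 2.933 -0.843
vertex 3.364 3.117 -0.319
vertex 3.307 2.592 -1.154
endloop
endfacet
facet normal 0.403 -0.904 -0.143
outer loop
vertex 4.181 2.933 -0.843
vertex 3.307 2.592 -1.154
vertex 3.945 2.979 -1.802
endloop
endfacet
facet normal 0.889 -0.391 -0.238
outer loop
vertex 4.181 2.933 -0.843
vertex 3.945 2.979 -1.802
vertex 4.397 3.743 -1.367
endloop
endfacet
facet normal 0.930 -0.011 0.366
outer loop
vertex 4.181 2.933 -0.843
vertex 4.397 3.743 -1.367
vertex 4.037 3.828 -0.45
endloop
endfacet
facet normal -0.024 0.203 0.979
outer loop
vertex 3.364 3.117 -0.319
vertex 4.037 3.828 -0.45
vertex 3.075 4.041 -0.518
endloop
endfacet
facet normal -0.551 -0.689 0.471
outer loop
vertex 3.307 2.592 -1.154
vertex 3.364 3.117 -0.319
vertex 2.623 3.277 -0.953
endloop
endfacet
facet normal -0.132 -0.788 -0.601
outer loop
vertex 3.945 2.979 -1.802
vertex 3.307 2.592 -1.154
vertex 2.983 3.192 -1.87
endloop
endfacet
facet normal 0.655 0.042 -0.755
outer loop
vertex 4.397 3.743 -1.367
vertex 3.945 2.979 -1.802
vertex 3.656 3.903 -2.001
endloop
endfacet
facet normal 0.722 0.655 0.223
outer loop
vertex 4.037 3.828 -0.45
vertex 4.397 3.743 -1.367
vertex 3.713 4.428 -1.166
endloop
endfacet

endsolid


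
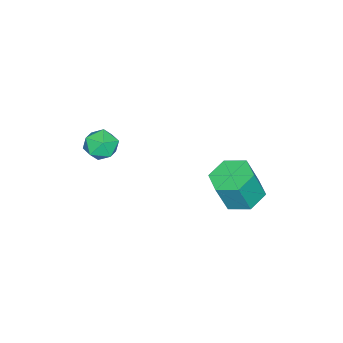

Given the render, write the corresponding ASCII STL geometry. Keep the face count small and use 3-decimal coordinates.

solid 
facet normal -0.299 0.200 -0.933
outer loop
vertex -2.002 2.89 -2.229
vertex -2.921 3.128 -1.884
vertex -2.21 3.841 -1.959
endloop
endfacet
facet normal 0.932 0.272 -0.240
outer loop
vertex -2.002 2.89 -2.229
vertex -2.21 3.841 -1.959
vertex -1.5 2.554 -0.662
endloop
endfacet
facet normal 0.932 0.272 -0.240
outer loop
vertex -1.5 2.554 -0.662
vertex -2.21 3.841 -1.959
vertex -1.708 3.505 -0.391
endloop
endfacet
facet normal 0.299 -0.200 0.933
outer loop
vertex -1.5 2.554 -0.662
vertex -1.708 3.505 -0.391
vertex -2.419 2.792 -0.316
endloop
endfacet
facet normal -0.299 0.200 -0.933
outer loop
vertex -2.21 3.841 -1.959
vertex -2.921 3.128 -1.884
vertex -3.129 4.079 -1.614
endloop
endfacet
facet normal 0.288 0.951 0.112
outer loop
vertex -2.21 3.841 -1.959
vertex -3.129 4.079 -1.614
vertex -1.708 3.505 -0.391
endloop
endfacet
facet normal 0.288 0.951 0.112
outer loop
vertex -1.708 3.505 -0.391
vertex -3.129 4.079 -1.614
vertex -2.627 3.743 -0.046
endloop
endfacet
facet normal 0.299 -0.200 0.933
outer loop
vertex -1.708 3.505 -0.391
vertex -2.627 3.743 -0.046
vertex -2.419 2.792 -0.316
endloop
endfacet
facet normal -0.300 0.199 -0.933
outer loop
vertex -3.129 4.079 -1.614
vertex -2.921 3.128 -1.884
vertex -3.84 3.366 -1.538
endloop
endfacet
facet normal -0.644 0.680 0.352
outer loop
vertex -3.129 4.079 -1.614
vertex -3.84 3.366 -1.538
vertex -2.627 3.743 -0.046
endloop
endfacet
facet normal -0.644 0.679 0.352
outer loop
vertex -2.627 3.743 -0.046
vertex -3.84 3.366 -1.538
vertex -3.338 3.03 0.029
endloop
endfacet
facet normal 0.299 -0.200 0.933
outer loop
vertex -2.627 3.743 -0.046
vertex -3.338 3.03 0.029
vertex -2.419 2.792 -0.316
endloop
endfacet
facet normal -0.299 0.200 -0.933
outer loop
vertex -3.84 3.366 -1.538
vertex -2.921 3.128 -1.884
vertex -3.632 2.415 -1.809
endloop
endfacet
facet normal -0.932 -0.272 0.240
outer loop
vertex -3.84 3.366 -1.538
vertex -3.632 2.415 -1.809
vertex -3.338 3.03 0.029
endloop
endfacet
facet normal -0.932 -0.272 0.240
outer loop
vertex -3.338 3.03 0.029
vertex -3.632 2.415 -1.809
vertex -3.13 2.079 -0.241
endloop
endfacet
facet normal 0.299 -0.200 0.933
outer loop
vertex -3.338 3.03 0.029
vertex -3.13 2.079 -0.241
vertex -2.419 2.792 -0.316
endloop
endfacet
facet normal -0.299 0.200 -0.933
outer loop
vertex -3.632 2.415 -1.809
vertex -2.921 3.128 -1.884
vertex -2.713 2.177 -2.154
endloop
endfacet
facet normal -0.288 -0.951 -0.112
outer loop
vertex -3.632 2.415 -1.809
vertex -2.713 2.177 -2.154
vertex -3.13 2.079 -0.241
endloop
endfacet
facet normal -0.288 -0.951 -0.112
outer loop
vertex -3.13 2.079 -0.241
vertex -2.713 2.177 -2.154
vertex -2.211 1.841 -0.586
endloop
endfacet
facet normal 0.299 -0.200 0.933
outer loop
vertex -3.13 2.079 -0.241
vertex -2.211 1.841 -0.586
vertex -2.419 2.792 -0.316
endloop
endfacet
facet normal -0.299 0.200 -0.933
outer loop
vertex -2.713 2.177 -2.154
vertex -2.921 3.128 -1.884
vertex -2.002 2.89 -2.229
endloop
endfacet
facet normal 0.644 -0.679 -0.352
outer loop
vertex -2.713 2.177 -2.154
vertex -2.002 2.89 -2.229
vertex -2.211 1.841 -0.586
endloop
endfacet
facet normal 0.644 -0.679 -0.352
outer loop
vertex -2.211 1.841 -0.586
vertex -2.002 2.89 -2.229
vertex -1.5 2.554 -0.662
endloop
endfacet
facet normal 0.300 -0.199 0.933
outer loop
vertex -2.211 1.841 -0.586
vertex -1.5 2.554 -0.662
vertex -2.419 2.792 -0.316
endloop
endfacet
facet normal -0.782 -0.358 0.510
outer loop
vertex -1.138 -2.152 1.24
vertex -0.714 -2.877 1.382
vertex -0.65 -2.231 1.933
endloop
endfacet
facet normal -0.745 0.354 0.565
outer loop
vertex -1.138 -2.152 1.24
vertex -0.65 -2.231 1.933
vertex -0.643 -1.505 1.488
endloop
endfacet
facet normal -0.773 0.627 -0.093
outer loop
vertex -1.138 -2.152 1.24
vertex -0.643 -1.505 1.488
vertex -0.703 -1.702 0.662
endloop
endfacet
facet normal -0.827 0.086 -0.555
outer loop
vertex -1.138 -2.152 1.24
vertex -0.703 -1.702 0.662
vertex -0.747 -2.55 0.596
endloop
endfacet
facet normal -0.833 -0.523 -0.183
outer loop
vertex -1.138 -2.152 1.24
vertex -0.747 -2.55 0.596
vertex -0.714 -2.877 1.382
endloop
endfacet
facet normal -0.112 0.520 0.847
outer loop
vertex -0.643 -1.505 1.488
vertex -0.65 -2.231 1.933
vertex 0.087 -1.83 1.784
endloop
endfacet
facet normal -0.171 -0.630 0.758
outer loop
vertex -0.65 -2.231 1.933
vertex -0.714 -2.877 1.382
vertex 0.043 -2.678 1.718
endloop
endfacet
facet normal -0.252 -0.897 -0.363
outer loop
vertex -0.714 -2.877 1.382
vertex -0.747 -2.55 0.596
vertex -0.017 -2.875 0.892
endloop
endfacet
facet normal -0.243 0.088 -0.966
outer loop
vertex -0.747 -2.55 0.596
vertex -0.703 -1.702 0.662
vertex -0.01 -2.149 0.447
endloop
endfacet
facet normal -0.156 0.963 -0.218
outer loop
vertex -0.703 -1.702 0.662
vertex -0.643 -1.505 1.488
vertex 0.054 -1.503 0.998
endloop
endfacet
facet normal 0.827 -0.086 0.555
outer loop
vertex 0.478 -2.228 1.14
vertex 0.087 -1.83 1.784
vertex 0.043 -2.678 1.718
endloop
endfacet
facet normal 0.773 -0.627 0.093
outer loop
vertex 0.478 -2.228 1.14
vertex 0.043 -2.678 1.718
vertex -0.017 -2.875 0.892
endloop
endfacet
facet normal 0.745 -0.354 -0.565
outer loop
vertex 0.478 -2.228 1.14
vertex -0.017 -2.875 0.892
vertex -0.01 -2.149 0.447
endloop
endfacet
facet normal 0.782 0.358 -0.510
outer loop
vertex 0.478 -2.228 1.14
vertex -0.01 -2.149 0.447
vertex 0.054 -1.503 0.998
endloop
endfacet
facet normal 0.833 0.523 0.183
outer loop
vertex 0.478 -2.228 1.14
vertex 0.054 -1.503 0.998
vertex 0.087 -1.83 1.784
endloop
endfacet
facet normal 0.243 -0.088 0.966
outer loop
vertex 0.043 -2.678 1.718
vertex 0.087 -1.83 1.784
vertex -0.65 -2.231 1.933
endloop
endfacet
facet normal 0.156 -0.963 0.218
outer loop
vertex -0.017 -2.875 0.892
vertex 0.043 -2.678 1.718
vertex -0.714 -2.877 1.382
endloop
endfacet
facet normal 0.112 -0.520 -0.847
outer loop
vertex -0.01 -2.149 0.447
vertex -0.017 -2.875 0.892
vertex -0.747 -2.55 0.596
endloop
endfacet
facet normal 0.171 0.630 -0.758
outer loop
vertex 0.054 -1.503 0.998
vertex -0.01 -2.149 0.447
vertex -0.703 -1.702 0.662
endloop
endfacet
facet normal 0.252 0.897 0.363
outer loop
vertex 0.087 -1.83 1.784
vertex 0.054 -1.503 0.998
vertex -0.643 -1.505 1.488
endloop
endfacet

endsolid


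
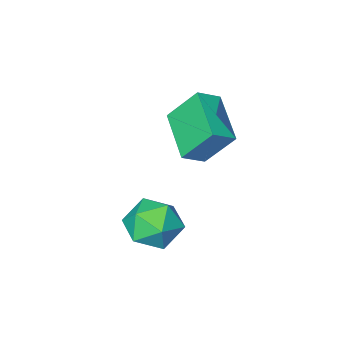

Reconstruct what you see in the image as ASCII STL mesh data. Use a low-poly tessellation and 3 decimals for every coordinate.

solid 
facet normal -0.344 0.776 0.528
outer loop
vertex 2.45 0.141 -1.812
vertex 2.803 -0.33 -0.89
vertex 3.462 0.342 -1.448
endloop
endfacet
facet normal -0.149 0.981 -0.126
outer loop
vertex 2.45 0.141 -1.812
vertex 3.462 0.342 -1.448
vertex 3.287 0.178 -2.515
endloop
endfacet
facet normal -0.529 0.602 -0.598
outer loop
vertex 2.45 0.141 -1.812
vertex 3.287 0.178 -2.515
vertex 2.521 -0.596 -2.617
endloop
endfacet
facet normal -0.958 0.164 -0.234
outer loop
vertex 2.45 0.141 -1.812
vertex 2.521 -0.596 -2.617
vertex 2.222 -0.91 -1.613
endloop
endfacet
facet normal -0.845 0.271 0.462
outer loop
vertex 2.45 0.141 -1.812
vertex 2.222 -0.91 -1.613
vertex 2.803 -0.33 -0.89
endloop
endfacet
facet normal 0.539 0.815 -0.214
outer loop
vertex 3.287 0.178 -2.515
vertex 3.462 0.342 -1.448
vertex 4.158 -0.27 -2.027
endloop
endfacet
facet normal 0.223 0.484 0.846
outer loop
vertex 3.462 0.342 -1.448
vertex 2.803 -0.33 -0.89
vertex 3.859 -0.584 -1.023
endloop
endfacet
facet normal -0.586 -0.334 0.739
outer loop
vertex 2.803 -0.33 -0.89
vertex 2.222 -0.91 -1.613
vertex 3.093 -1.358 -1.125
endloop
endfacet
facet normal -0.769 -0.508 -0.388
outer loop
vertex 2.222 -0.91 -1.613
vertex 2.521 -0.596 -2.617
vertex 2.918 -1.522 -2.192
endloop
endfacet
facet normal -0.074 0.202 -0.977
outer loop
vertex 2.521 -0.596 -2.617
vertex 3.287 0.178 -2.515
vertex 3.577 -0.85 -2.75
endloop
endfacet
facet normal 0.958 -0.164 0.234
outer loop
vertex 3.93 -1.321 -1.828
vertex 4.158 -0.27 -2.027
vertex 3.859 -0.584 -1.023
endloop
endfacet
facet normal 0.529 -0.602 0.598
outer loop
vertex 3.93 -1.321 -1.828
vertex 3.859 -0.584 -1.023
vertex 3.093 -1.358 -1.125
endloop
endfacet
facet normal 0.149 -0.981 0.126
outer loop
vertex 3.93 -1.321 -1.828
vertex 3.093 -1.358 -1.125
vertex 2.918 -1.522 -2.192
endloop
endfacet
facet normal 0.344 -0.776 -0.528
outer loop
vertex 3.93 -1.321 -1.828
vertex 2.918 -1.522 -2.192
vertex 3.577 -0.85 -2.75
endloop
endfacet
facet normal 0.845 -0.271 -0.462
outer loop
vertex 3.93 -1.321 -1.828
vertex 3.577 -0.85 -2.75
vertex 4.158 -0.27 -2.027
endloop
endfacet
facet normal 0.769 0.508 0.388
outer loop
vertex 3.859 -0.584 -1.023
vertex 4.158 -0.27 -2.027
vertex 3.462 0.342 -1.448
endloop
endfacet
facet normal 0.074 -0.202 0.977
outer loop
vertex 3.093 -1.358 -1.125
vertex 3.859 -0.584 -1.023
vertex 2.803 -0.33 -0.89
endloop
endfacet
facet normal -0.539 -0.815 0.214
outer loop
vertex 2.918 -1.522 -2.192
vertex 3.093 -1.358 -1.125
vertex 2.222 -0.91 -1.613
endloop
endfacet
facet normal -0.223 -0.484 -0.846
outer loop
vertex 3.577 -0.85 -2.75
vertex 2.918 -1.522 -2.192
vertex 2.521 -0.596 -2.617
endloop
endfacet
facet normal 0.586 0.334 -0.739
outer loop
vertex 4.158 -0.27 -2.027
vertex 3.577 -0.85 -2.75
vertex 3.287 0.178 -2.515
endloop
endfacet
facet normal -0.416 0.447 0.792
outer loop
vertex -1.373 -3.519 0.756
vertex -0.496 -3.611 1.269
vertex -0.749 -1.65 0.028
endloop
endfacet
facet normal -0.859 0.091 -0.504
outer loop
vertex -0.024 -2.429 -1.349
vertex -1.373 -3.519 0.756
vertex -0.749 -1.65 0.028
endloop
endfacet
facet normal -0.416 0.447 0.792
outer loop
vertex -0.749 -1.65 0.028
vertex -0.496 -3.611 1.269
vertex 0.128 -1.743 0.541
endloop
endfacet
facet normal 0.297 0.890 -0.347
outer loop
vertex 0.128 -1.743 0.541
vertex -0.024 -2.429 -1.349
vertex -0.749 -1.65 0.028
endloop
endfacet
facet normal -0.296 -0.890 0.347
outer loop
vertex -1.373 -3.519 0.756
vertex 0.229 -4.39 -0.108
vertex -0.496 -3.611 1.269
endloop
endfacet
facet normal -0.859 0.091 -0.504
outer loop
vertex -0.648 -4.297 -0.621
vertex -1.373 -3.519 0.756
vertex -0.024 -2.429 -1.349
endloop
endfacet
facet normal -0.297 -0.890 0.346
outer loop
vertex -0.648 -4.297 -0.621
vertex 0.229 -4.39 -0.108
vertex -1.373 -3.519 0.756
endloop
endfacet
facet normal 0.859 -0.091 0.504
outer loop
vertex -0.496 -3.611 1.269
vertex 0.229 -4.39 -0.108
vertex 0.128 -1.743 0.541
endloop
endfacet
facet normal 0.296 0.890 -0.347
outer loop
vertex 0.853 -2.521 -0.836
vertex -0.024 -2.429 -1.349
vertex 0.128 -1.743 0.541
endloop
endfacet
facet normal 0.859 -0.091 0.504
outer loop
vertex 0.128 -1.743 0.541
vertex 0.229 -4.39 -0.108
vertex 0.853 -2.521 -0.836
endloop
endfacet
facet normal 0.416 -0.447 -0.792
outer loop
vertex 0.853 -2.521 -0.836
vertex -0.648 -4.297 -0.621
vertex -0.024 -2.429 -1.349
endloop
endfacet
facet normal 0.416 -0.447 -0.792
outer loop
vertex 0.229 -4.39 -0.108
vertex -0.648 -4.297 -0.621
vertex 0.853 -2.521 -0.836
endloop
endfacet

endsolid


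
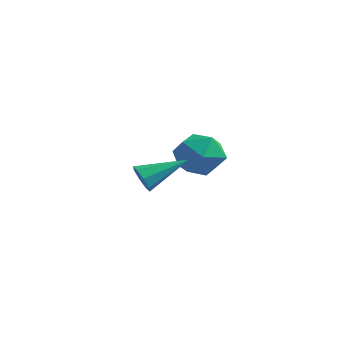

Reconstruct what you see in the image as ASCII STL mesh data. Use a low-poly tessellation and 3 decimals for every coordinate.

solid 
facet normal -0.899 0.387 0.206
outer loop
vertex 1.185 3.459 -1.473
vertex 0.807 2.42 -1.173
vertex 1.282 3.106 -0.387
endloop
endfacet
facet normal -0.383 0.868 0.316
outer loop
vertex 1.185 3.459 -1.473
vertex 1.282 3.106 -0.387
vertex 2.147 3.669 -0.886
endloop
endfacet
facet normal -0.028 0.955 -0.296
outer loop
vertex 1.185 3.459 -1.473
vertex 2.147 3.669 -0.886
vertex 2.206 3.332 -1.98
endloop
endfacet
facet normal -0.324 0.528 -0.785
outer loop
vertex 1.185 3.459 -1.473
vertex 2.206 3.332 -1.98
vertex 1.377 2.56 -2.157
endloop
endfacet
facet normal -0.862 0.177 -0.474
outer loop
vertex 1.185 3.459 -1.473
vertex 1.377 2.56 -2.157
vertex 0.807 2.42 -1.173
endloop
endfacet
facet normal 0.071 0.599 0.798
outer loop
vertex 2.147 3.669 -0.886
vertex 1.282 3.106 -0.387
vertex 2.363 2.76 -0.223
endloop
endfacet
facet normal -0.765 -0.180 0.619
outer loop
vertex 1.282 3.106 -0.387
vertex 0.807 2.42 -1.173
vertex 1.534 1.988 -0.4
endloop
endfacet
facet normal -0.705 -0.519 -0.482
outer loop
vertex 0.807 2.42 -1.173
vertex 1.377 2.56 -2.157
vertex 1.593 1.651 -1.494
endloop
endfacet
facet normal 0.165 0.049 -0.985
outer loop
vertex 1.377 2.56 -2.157
vertex 2.206 3.332 -1.98
vertex 2.458 2.214 -1.993
endloop
endfacet
facet normal 0.645 0.740 -0.193
outer loop
vertex 2.206 3.332 -1.98
vertex 2.147 3.669 -0.886
vertex 2.933 2.9 -1.207
endloop
endfacet
facet normal 0.324 -0.528 0.785
outer loop
vertex 2.555 1.861 -0.907
vertex 2.363 2.76 -0.223
vertex 1.534 1.988 -0.4
endloop
endfacet
facet normal 0.028 -0.955 0.296
outer loop
vertex 2.555 1.861 -0.907
vertex 1.534 1.988 -0.4
vertex 1.593 1.651 -1.494
endloop
endfacet
facet normal 0.383 -0.868 -0.316
outer loop
vertex 2.555 1.861 -0.907
vertex 1.593 1.651 -1.494
vertex 2.458 2.214 -1.993
endloop
endfacet
facet normal 0.899 -0.387 -0.206
outer loop
vertex 2.555 1.861 -0.907
vertex 2.458 2.214 -1.993
vertex 2.933 2.9 -1.207
endloop
endfacet
facet normal 0.862 -0.177 0.474
outer loop
vertex 2.555 1.861 -0.907
vertex 2.933 2.9 -1.207
vertex 2.363 2.76 -0.223
endloop
endfacet
facet normal -0.165 -0.049 0.985
outer loop
vertex 1.534 1.988 -0.4
vertex 2.363 2.76 -0.223
vertex 1.282 3.106 -0.387
endloop
endfacet
facet normal -0.645 -0.740 0.193
outer loop
vertex 1.593 1.651 -1.494
vertex 1.534 1.988 -0.4
vertex 0.807 2.42 -1.173
endloop
endfacet
facet normal -0.071 -0.599 -0.798
outer loop
vertex 2.458 2.214 -1.993
vertex 1.593 1.651 -1.494
vertex 1.377 2.56 -2.157
endloop
endfacet
facet normal 0.765 0.180 -0.619
outer loop
vertex 2.933 2.9 -1.207
vertex 2.458 2.214 -1.993
vertex 2.206 3.332 -1.98
endloop
endfacet
facet normal 0.705 0.519 0.482
outer loop
vertex 2.363 2.76 -0.223
vertex 2.933 2.9 -1.207
vertex 2.147 3.669 -0.886
endloop
endfacet
facet normal -0.567 -0.731 -0.381
outer loop
vertex 2.836 -2.017 -1.241
vertex 2.489 -2.028 -0.703
vertex 2.453 -1.711 -1.258
endloop
endfacet
facet normal 0.418 0.481 -0.770
outer loop
vertex 2.836 -2.017 -1.241
vertex 2.453 -1.711 -1.258
vertex 3.571 -0.632 0.023
endloop
endfacet
facet normal -0.567 -0.730 -0.380
outer loop
vertex 2.453 -1.711 -1.258
vertex 2.489 -2.028 -0.703
vertex 2.092 -1.591 -0.95
endloop
endfacet
facet normal -0.183 0.825 -0.535
outer loop
vertex 2.453 -1.711 -1.258
vertex 2.092 -1.591 -0.95
vertex 3.571 -0.632 0.023
endloop
endfacet
facet normal -0.567 -0.730 -0.381
outer loop
vertex 2.092 -1.591 -0.95
vertex 2.489 -2.028 -0.703
vertex 1.963 -1.727 -0.498
endloop
endfacet
facet normal -0.578 0.812 0.079
outer loop
vertex 2.092 -1.591 -0.95
vertex 1.963 -1.727 -0.498
vertex 3.571 -0.632 0.023
endloop
endfacet
facet normal -0.567 -0.731 -0.380
outer loop
vertex 1.963 -1.727 -0.498
vertex 2.489 -2.028 -0.703
vertex 2.142 -2.039 -0.165
endloop
endfacet
facet normal -0.538 0.451 0.712
outer loop
vertex 1.963 -1.727 -0.498
vertex 2.142 -2.039 -0.165
vertex 3.571 -0.632 0.023
endloop
endfacet
facet normal -0.567 -0.731 -0.381
outer loop
vertex 2.142 -2.039 -0.165
vertex 2.489 -2.028 -0.703
vertex 2.525 -2.345 -0.148
endloop
endfacet
facet normal -0.083 -0.049 0.995
outer loop
vertex 2.142 -2.039 -0.165
vertex 2.525 -2.345 -0.148
vertex 3.571 -0.632 0.023
endloop
endfacet
facet normal -0.567 -0.730 -0.380
outer loop
vertex 2.525 -2.345 -0.148
vertex 2.489 -2.028 -0.703
vertex 2.886 -2.465 -0.456
endloop
endfacet
facet normal 0.518 -0.392 0.760
outer loop
vertex 2.525 -2.345 -0.148
vertex 2.886 -2.465 -0.456
vertex 3.571 -0.632 0.023
endloop
endfacet
facet normal -0.567 -0.730 -0.381
outer loop
vertex 2.886 -2.465 -0.456
vertex 2.489 -2.028 -0.703
vertex 3.015 -2.329 -0.909
endloop
endfacet
facet normal 0.914 -0.380 0.146
outer loop
vertex 2.886 -2.465 -0.456
vertex 3.015 -2.329 -0.909
vertex 3.571 -0.632 0.023
endloop
endfacet
facet normal -0.567 -0.730 -0.381
outer loop
vertex 3.015 -2.329 -0.909
vertex 2.489 -2.028 -0.703
vertex 2.836 -2.017 -1.241
endloop
endfacet
facet normal 0.873 -0.018 -0.488
outer loop
vertex 3.015 -2.329 -0.909
vertex 2.836 -2.017 -1.241
vertex 3.571 -0.632 0.023
endloop
endfacet

endsolid


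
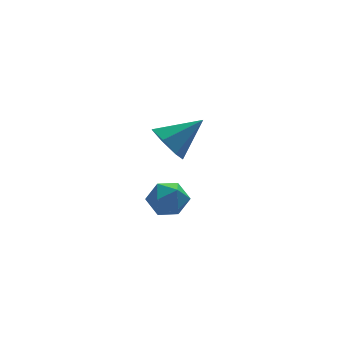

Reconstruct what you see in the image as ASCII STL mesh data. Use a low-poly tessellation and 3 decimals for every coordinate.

solid 
facet normal 0.059 0.764 0.642
outer loop
vertex -1.921 -1.077 1.527
vertex -2.085 -1.503 2.049
vertex -1.42 -1.408 1.875
endloop
endfacet
facet normal 0.504 0.859 0.091
outer loop
vertex -1.921 -1.077 1.527
vertex -1.42 -1.408 1.875
vertex -1.385 -1.355 1.183
endloop
endfacet
facet normal 0.118 0.854 -0.507
outer loop
vertex -1.921 -1.077 1.527
vertex -1.385 -1.355 1.183
vertex -2.029 -1.416 0.931
endloop
endfacet
facet normal -0.567 0.756 -0.327
outer loop
vertex -1.921 -1.077 1.527
vertex -2.029 -1.416 0.931
vertex -2.461 -1.508 1.466
endloop
endfacet
facet normal -0.602 0.701 0.382
outer loop
vertex -1.921 -1.077 1.527
vertex -2.461 -1.508 1.466
vertex -2.085 -1.503 2.049
endloop
endfacet
facet normal 0.951 0.301 0.071
outer loop
vertex -1.385 -1.355 1.183
vertex -1.42 -1.408 1.875
vertex -1.219 -1.952 1.494
endloop
endfacet
facet normal 0.230 0.149 0.962
outer loop
vertex -1.42 -1.408 1.875
vertex -2.085 -1.503 2.049
vertex -1.651 -2.044 2.029
endloop
endfacet
facet normal -0.840 0.048 0.541
outer loop
vertex -2.085 -1.503 2.049
vertex -2.461 -1.508 1.466
vertex -2.295 -2.105 1.777
endloop
endfacet
facet normal -0.782 0.137 -0.608
outer loop
vertex -2.461 -1.508 1.466
vertex -2.029 -1.416 0.931
vertex -2.26 -2.052 1.085
endloop
endfacet
facet normal 0.324 0.293 -0.899
outer loop
vertex -2.029 -1.416 0.931
vertex -1.385 -1.355 1.183
vertex -1.595 -1.957 0.911
endloop
endfacet
facet normal 0.567 -0.756 0.327
outer loop
vertex -1.759 -2.383 1.433
vertex -1.219 -1.952 1.494
vertex -1.651 -2.044 2.029
endloop
endfacet
facet normal -0.118 -0.854 0.507
outer loop
vertex -1.759 -2.383 1.433
vertex -1.651 -2.044 2.029
vertex -2.295 -2.105 1.777
endloop
endfacet
facet normal -0.504 -0.859 -0.091
outer loop
vertex -1.759 -2.383 1.433
vertex -2.295 -2.105 1.777
vertex -2.26 -2.052 1.085
endloop
endfacet
facet normal -0.059 -0.764 -0.642
outer loop
vertex -1.759 -2.383 1.433
vertex -2.26 -2.052 1.085
vertex -1.595 -1.957 0.911
endloop
endfacet
facet normal 0.602 -0.701 -0.382
outer loop
vertex -1.759 -2.383 1.433
vertex -1.595 -1.957 0.911
vertex -1.219 -1.952 1.494
endloop
endfacet
facet normal 0.782 -0.137 0.608
outer loop
vertex -1.651 -2.044 2.029
vertex -1.219 -1.952 1.494
vertex -1.42 -1.408 1.875
endloop
endfacet
facet normal -0.324 -0.293 0.899
outer loop
vertex -2.295 -2.105 1.777
vertex -1.651 -2.044 2.029
vertex -2.085 -1.503 2.049
endloop
endfacet
facet normal -0.951 -0.301 -0.071
outer loop
vertex -2.26 -2.052 1.085
vertex -2.295 -2.105 1.777
vertex -2.461 -1.508 1.466
endloop
endfacet
facet normal -0.230 -0.149 -0.962
outer loop
vertex -1.595 -1.957 0.911
vertex -2.26 -2.052 1.085
vertex -2.029 -1.416 0.931
endloop
endfacet
facet normal 0.840 -0.048 -0.541
outer loop
vertex -1.219 -1.952 1.494
vertex -1.595 -1.957 0.911
vertex -1.385 -1.355 1.183
endloop
endfacet
facet normal -0.821 -0.006 -0.571
outer loop
vertex -0.258 1.487 0.899
vertex -0.619 1.967 1.413
vertex -0.182 2.158 0.783
endloop
endfacet
facet normal 0.863 -0.179 -0.471
outer loop
vertex -0.258 1.487 0.899
vertex -0.182 2.158 0.783
vertex 0.579 1.973 2.247
endloop
endfacet
facet normal -0.821 -0.004 -0.571
outer loop
vertex -0.182 2.158 0.783
vertex -0.619 1.967 1.413
vertex -0.434 2.685 1.142
endloop
endfacet
facet normal 0.752 0.577 -0.318
outer loop
vertex -0.182 2.158 0.783
vertex -0.434 2.685 1.142
vertex 0.579 1.973 2.247
endloop
endfacet
facet normal -0.820 -0.005 -0.572
outer loop
vertex -0.434 2.685 1.142
vertex -0.619 1.967 1.413
vertex -0.826 2.671 1.704
endloop
endfacet
facet normal 0.346 0.901 0.263
outer loop
vertex -0.434 2.685 1.142
vertex -0.826 2.671 1.704
vertex 0.579 1.973 2.247
endloop
endfacet
facet normal -0.820 -0.005 -0.572
outer loop
vertex -0.826 2.671 1.704
vertex -0.619 1.967 1.413
vertex -1.062 2.126 2.047
endloop
endfacet
facet normal -0.051 0.548 0.835
outer loop
vertex -0.826 2.671 1.704
vertex -1.062 2.126 2.047
vertex 0.579 1.973 2.247
endloop
endfacet
facet normal -0.820 -0.005 -0.572
outer loop
vertex -1.062 2.126 2.047
vertex -0.619 1.967 1.413
vertex -0.964 1.461 1.912
endloop
endfacet
facet normal -0.138 -0.217 0.966
outer loop
vertex -1.062 2.126 2.047
vertex -0.964 1.461 1.912
vertex 0.579 1.973 2.247
endloop
endfacet
facet normal -0.821 -0.004 -0.571
outer loop
vertex -0.964 1.461 1.912
vertex -0.619 1.967 1.413
vertex -0.607 1.177 1.401
endloop
endfacet
facet normal 0.150 -0.816 0.558
outer loop
vertex -0.964 1.461 1.912
vertex -0.607 1.177 1.401
vertex 0.579 1.973 2.247
endloop
endfacet
facet normal -0.820 -0.004 -0.572
outer loop
vertex -0.607 1.177 1.401
vertex -0.619 1.967 1.413
vertex -0.258 1.487 0.899
endloop
endfacet
facet normal 0.595 -0.800 -0.081
outer loop
vertex -0.607 1.177 1.401
vertex -0.258 1.487 0.899
vertex 0.579 1.973 2.247
endloop
endfacet

endsolid


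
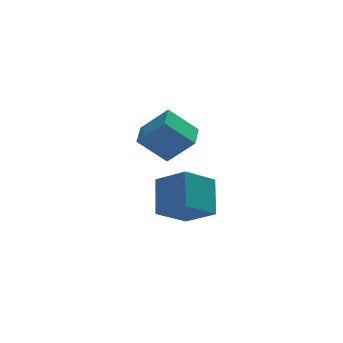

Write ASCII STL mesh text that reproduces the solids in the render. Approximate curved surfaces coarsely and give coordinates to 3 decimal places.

solid 
facet normal -0.571 0.628 -0.529
outer loop
vertex -1.742 -0.878 -2.398
vertex -1.341 0.572 -1.111
vertex -0.246 -0.382 -3.422
endloop
endfacet
facet normal -0.202 -0.732 -0.650
outer loop
vertex 0.781 -1.512 -2.469
vertex -1.742 -0.878 -2.398
vertex -0.246 -0.382 -3.422
endloop
endfacet
facet normal -0.571 0.628 -0.529
outer loop
vertex -0.246 -0.382 -3.422
vertex -1.341 0.572 -1.111
vertex 0.155 1.068 -2.135
endloop
endfacet
facet normal 0.796 0.264 -0.545
outer loop
vertex 0.155 1.068 -2.135
vertex 0.781 -1.512 -2.469
vertex -0.246 -0.382 -3.422
endloop
endfacet
facet normal -0.796 -0.264 0.545
outer loop
vertex -1.742 -0.878 -2.398
vertex -0.314 -0.558 -0.158
vertex -1.341 0.572 -1.111
endloop
endfacet
facet normal -0.202 -0.732 -0.650
outer loop
vertex -0.715 -2.008 -1.445
vertex -1.742 -0.878 -2.398
vertex 0.781 -1.512 -2.469
endloop
endfacet
facet normal -0.796 -0.264 0.545
outer loop
vertex -0.715 -2.008 -1.445
vertex -0.314 -0.558 -0.158
vertex -1.742 -0.878 -2.398
endloop
endfacet
facet normal 0.202 0.732 0.650
outer loop
vertex -1.341 0.572 -1.111
vertex -0.314 -0.558 -0.158
vertex 0.155 1.068 -2.135
endloop
endfacet
facet normal 0.796 0.264 -0.545
outer loop
vertex 1.182 -0.062 -1.182
vertex 0.781 -1.512 -2.469
vertex 0.155 1.068 -2.135
endloop
endfacet
facet normal 0.202 0.732 0.650
outer loop
vertex 0.155 1.068 -2.135
vertex -0.314 -0.558 -0.158
vertex 1.182 -0.062 -1.182
endloop
endfacet
facet normal 0.571 -0.628 0.529
outer loop
vertex 1.182 -0.062 -1.182
vertex -0.715 -2.008 -1.445
vertex 0.781 -1.512 -2.469
endloop
endfacet
facet normal 0.571 -0.628 0.529
outer loop
vertex -0.314 -0.558 -0.158
vertex -0.715 -2.008 -1.445
vertex 1.182 -0.062 -1.182
endloop
endfacet
facet normal -0.702 0.199 0.684
outer loop
vertex -1.591 -1.794 3.627
vertex -1.095 -0.614 3.793
vertex -2.64 -1.176 2.37
endloop
endfacet
facet normal -0.384 -0.914 -0.129
outer loop
vertex -1.405 -1.526 1.167
vertex -1.591 -1.794 3.627
vertex -2.64 -1.176 2.37
endloop
endfacet
facet normal -0.702 0.198 0.684
outer loop
vertex -2.64 -1.176 2.37
vertex -1.095 -0.614 3.793
vertex -2.145 0.003 2.536
endloop
endfacet
facet normal -0.600 0.353 -0.718
outer loop
vertex -2.145 0.003 2.536
vertex -1.405 -1.526 1.167
vertex -2.64 -1.176 2.37
endloop
endfacet
facet normal 0.600 -0.353 0.718
outer loop
vertex -1.591 -1.794 3.627
vertex 0.14 -0.964 2.59
vertex -1.095 -0.614 3.793
endloop
endfacet
facet normal -0.383 -0.915 -0.129
outer loop
vertex -0.355 -2.143 2.424
vertex -1.591 -1.794 3.627
vertex -1.405 -1.526 1.167
endloop
endfacet
facet normal 0.600 -0.353 0.718
outer loop
vertex -0.355 -2.143 2.424
vertex 0.14 -0.964 2.59
vertex -1.591 -1.794 3.627
endloop
endfacet
facet normal 0.384 0.914 0.128
outer loop
vertex -1.095 -0.614 3.793
vertex 0.14 -0.964 2.59
vertex -2.145 0.003 2.536
endloop
endfacet
facet normal -0.599 0.353 -0.718
outer loop
vertex -0.909 -0.346 1.333
vertex -1.405 -1.526 1.167
vertex -2.145 0.003 2.536
endloop
endfacet
facet normal 0.384 0.914 0.129
outer loop
vertex -2.145 0.003 2.536
vertex 0.14 -0.964 2.59
vertex -0.909 -0.346 1.333
endloop
endfacet
facet normal 0.702 -0.199 -0.684
outer loop
vertex -0.909 -0.346 1.333
vertex -0.355 -2.143 2.424
vertex -1.405 -1.526 1.167
endloop
endfacet
facet normal 0.702 -0.199 -0.684
outer loop
vertex 0.14 -0.964 2.59
vertex -0.355 -2.143 2.424
vertex -0.909 -0.346 1.333
endloop
endfacet

endsolid
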